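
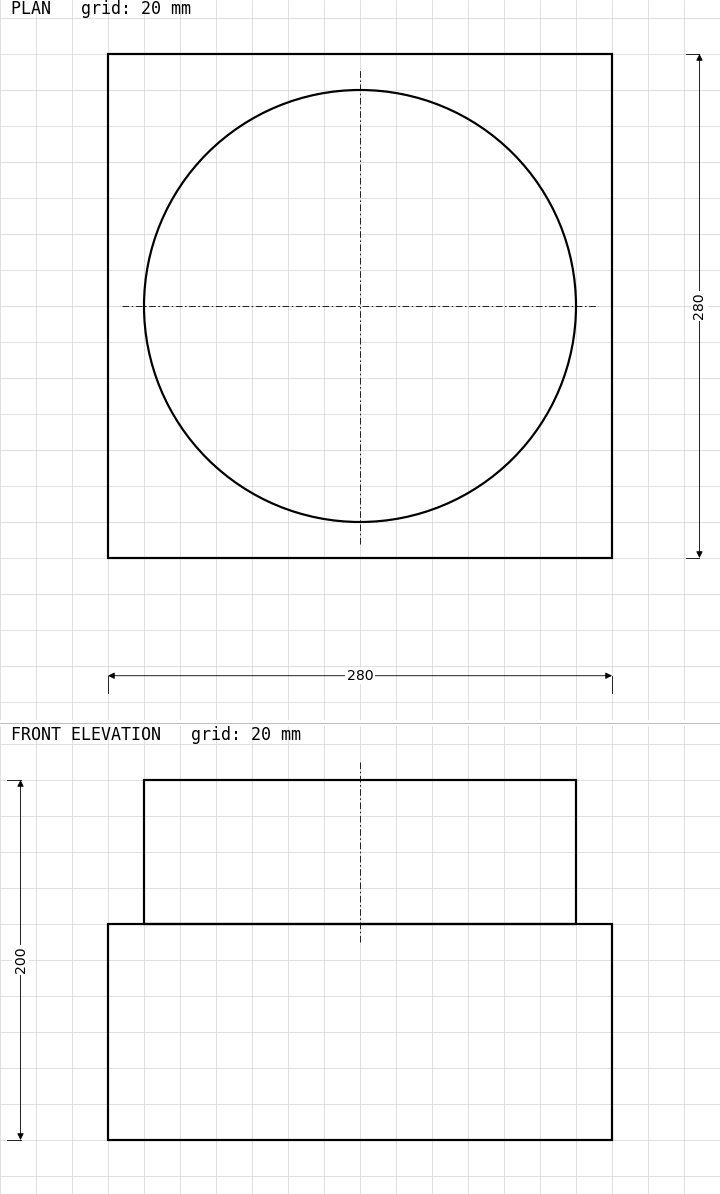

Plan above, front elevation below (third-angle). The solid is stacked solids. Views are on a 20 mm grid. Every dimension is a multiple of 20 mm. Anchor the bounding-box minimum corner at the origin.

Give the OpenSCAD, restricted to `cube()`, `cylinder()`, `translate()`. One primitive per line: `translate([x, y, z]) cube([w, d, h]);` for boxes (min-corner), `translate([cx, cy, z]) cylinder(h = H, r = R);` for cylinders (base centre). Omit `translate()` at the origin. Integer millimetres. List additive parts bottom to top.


cube([280, 280, 120]);
translate([140, 140, 120]) cylinder(h = 80, r = 120);


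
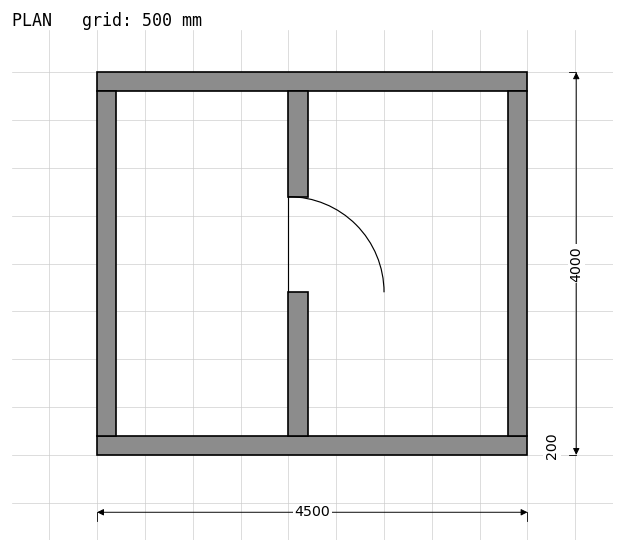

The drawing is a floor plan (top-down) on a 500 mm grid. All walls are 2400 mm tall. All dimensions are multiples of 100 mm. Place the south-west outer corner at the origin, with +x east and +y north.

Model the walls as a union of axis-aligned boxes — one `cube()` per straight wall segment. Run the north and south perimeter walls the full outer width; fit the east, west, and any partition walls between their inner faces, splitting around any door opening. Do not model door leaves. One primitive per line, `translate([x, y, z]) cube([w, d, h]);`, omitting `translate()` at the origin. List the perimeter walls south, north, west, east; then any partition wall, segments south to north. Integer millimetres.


cube([4500, 200, 2400]);
translate([0, 3800, 0]) cube([4500, 200, 2400]);
translate([0, 200, 0]) cube([200, 3600, 2400]);
translate([4300, 200, 0]) cube([200, 3600, 2400]);
translate([2000, 200, 0]) cube([200, 1500, 2400]);
translate([2000, 2700, 0]) cube([200, 1100, 2400]);


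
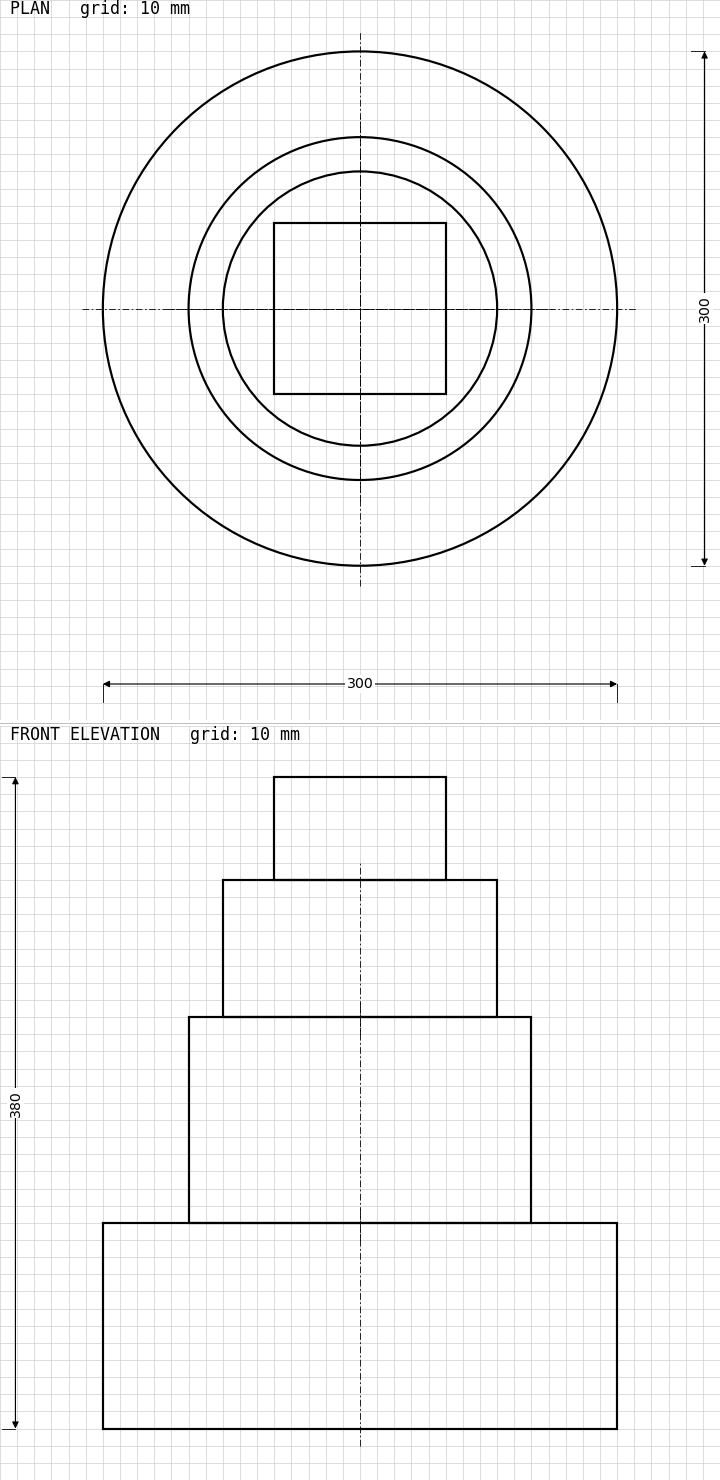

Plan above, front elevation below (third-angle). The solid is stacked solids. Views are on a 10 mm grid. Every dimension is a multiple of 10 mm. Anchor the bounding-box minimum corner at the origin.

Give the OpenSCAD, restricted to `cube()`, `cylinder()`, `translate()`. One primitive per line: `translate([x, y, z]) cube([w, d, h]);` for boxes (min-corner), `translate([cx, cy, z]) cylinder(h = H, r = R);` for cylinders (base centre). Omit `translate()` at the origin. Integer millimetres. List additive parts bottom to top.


translate([150, 150, 0]) cylinder(h = 120, r = 150);
translate([150, 150, 120]) cylinder(h = 120, r = 100);
translate([150, 150, 240]) cylinder(h = 80, r = 80);
translate([100, 100, 320]) cube([100, 100, 60]);


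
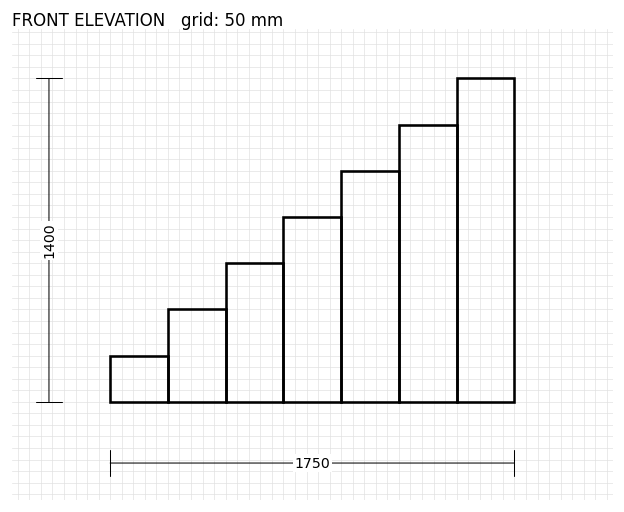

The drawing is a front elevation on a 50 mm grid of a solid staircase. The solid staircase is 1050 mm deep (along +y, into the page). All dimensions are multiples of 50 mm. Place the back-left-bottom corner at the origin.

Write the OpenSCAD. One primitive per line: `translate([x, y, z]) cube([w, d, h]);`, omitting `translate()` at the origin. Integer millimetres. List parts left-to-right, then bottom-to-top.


cube([250, 1050, 200]);
translate([250, 0, 0]) cube([250, 1050, 400]);
translate([500, 0, 0]) cube([250, 1050, 600]);
translate([750, 0, 0]) cube([250, 1050, 800]);
translate([1000, 0, 0]) cube([250, 1050, 1000]);
translate([1250, 0, 0]) cube([250, 1050, 1200]);
translate([1500, 0, 0]) cube([250, 1050, 1400]);


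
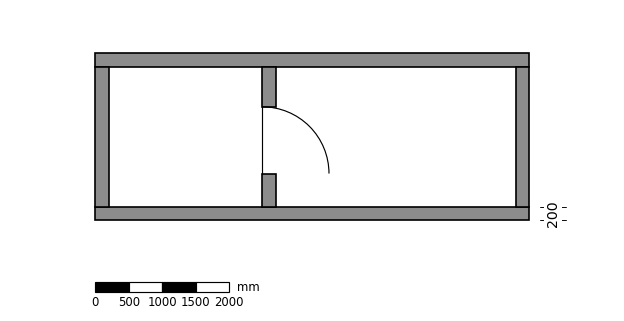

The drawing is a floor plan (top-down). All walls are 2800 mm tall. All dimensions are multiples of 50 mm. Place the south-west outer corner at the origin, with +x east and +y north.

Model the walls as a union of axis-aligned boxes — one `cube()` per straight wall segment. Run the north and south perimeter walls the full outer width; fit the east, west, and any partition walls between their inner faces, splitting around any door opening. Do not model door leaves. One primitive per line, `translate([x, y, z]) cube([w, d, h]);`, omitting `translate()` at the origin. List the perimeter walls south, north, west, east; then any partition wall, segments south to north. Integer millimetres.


cube([6500, 200, 2800]);
translate([0, 2300, 0]) cube([6500, 200, 2800]);
translate([0, 200, 0]) cube([200, 2100, 2800]);
translate([6300, 200, 0]) cube([200, 2100, 2800]);
translate([2500, 200, 0]) cube([200, 500, 2800]);
translate([2500, 1700, 0]) cube([200, 600, 2800]);


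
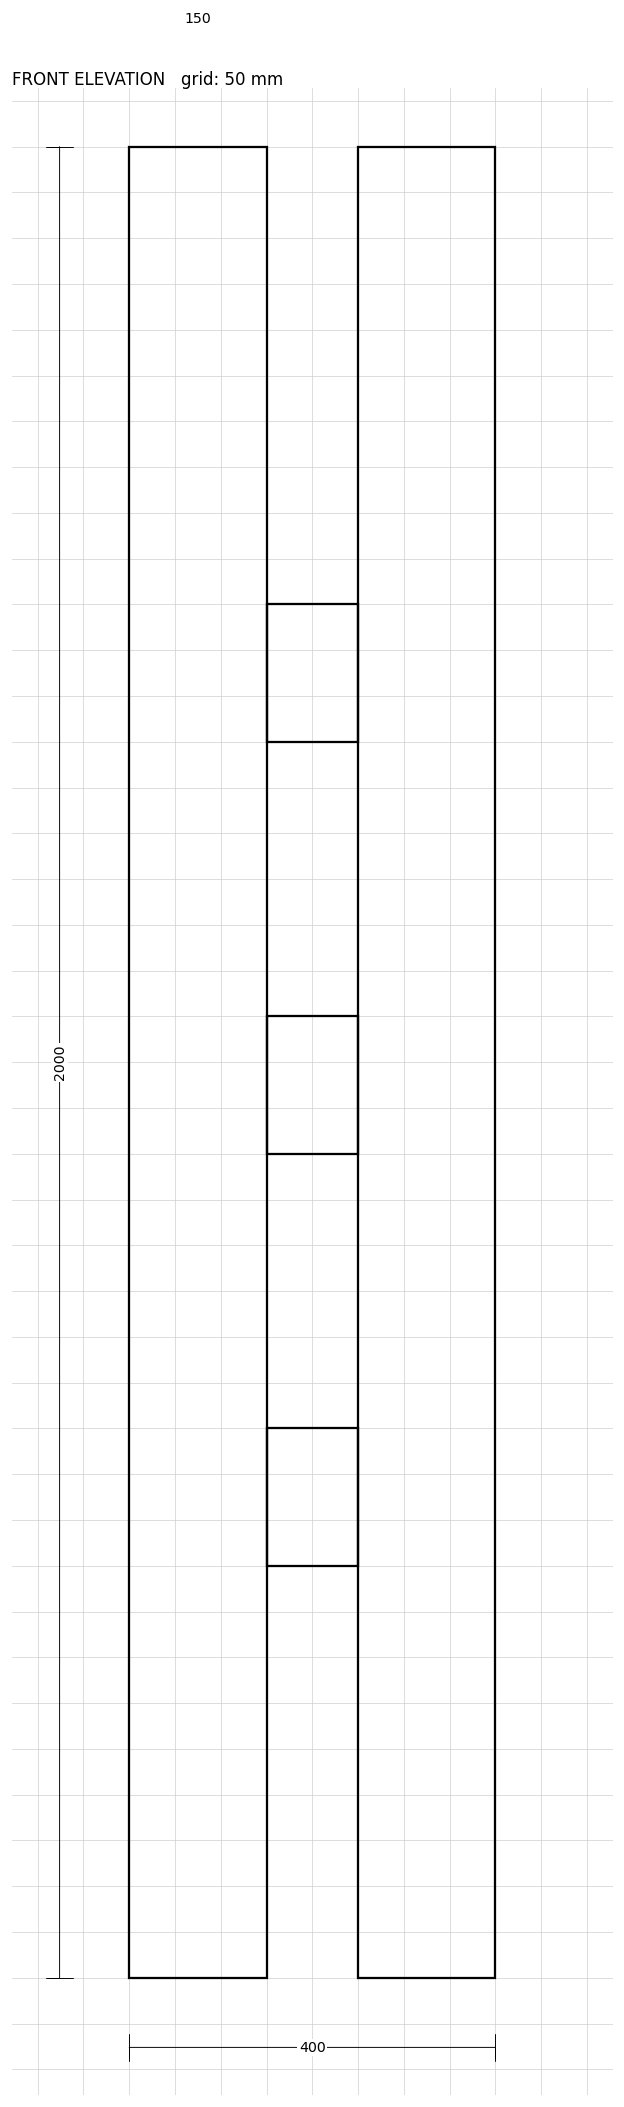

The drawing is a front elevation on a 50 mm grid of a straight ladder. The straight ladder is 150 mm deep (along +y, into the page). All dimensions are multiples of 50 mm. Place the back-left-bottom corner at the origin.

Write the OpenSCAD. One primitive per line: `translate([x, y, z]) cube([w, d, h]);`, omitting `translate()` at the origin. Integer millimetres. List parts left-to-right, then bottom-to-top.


cube([150, 150, 2000]);
translate([150, 0, 450]) cube([100, 150, 150]);
translate([150, 0, 900]) cube([100, 150, 150]);
translate([150, 0, 1350]) cube([100, 150, 150]);
translate([250, 0, 0]) cube([150, 150, 2000]);


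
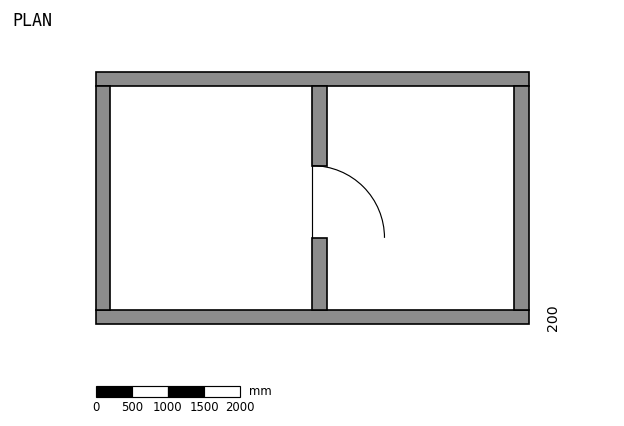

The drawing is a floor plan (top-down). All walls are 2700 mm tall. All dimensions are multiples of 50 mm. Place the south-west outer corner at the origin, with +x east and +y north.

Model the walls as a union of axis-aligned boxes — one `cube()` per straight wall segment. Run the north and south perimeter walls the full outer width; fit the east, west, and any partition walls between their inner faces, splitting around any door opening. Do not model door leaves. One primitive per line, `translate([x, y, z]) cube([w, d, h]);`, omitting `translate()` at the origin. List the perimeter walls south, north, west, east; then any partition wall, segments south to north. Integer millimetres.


cube([6000, 200, 2700]);
translate([0, 3300, 0]) cube([6000, 200, 2700]);
translate([0, 200, 0]) cube([200, 3100, 2700]);
translate([5800, 200, 0]) cube([200, 3100, 2700]);
translate([3000, 200, 0]) cube([200, 1000, 2700]);
translate([3000, 2200, 0]) cube([200, 1100, 2700]);


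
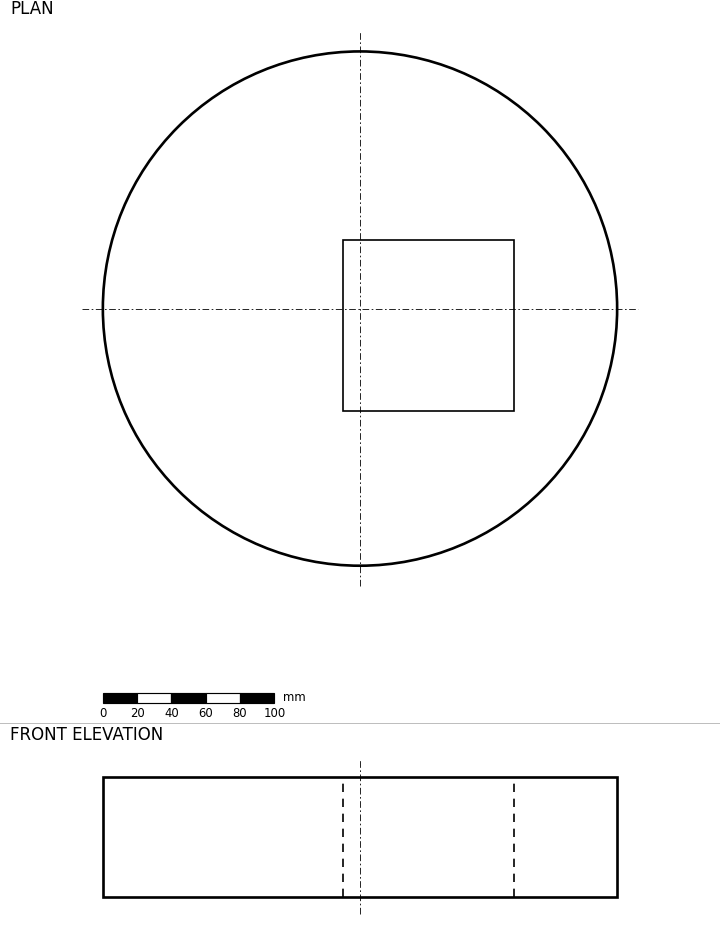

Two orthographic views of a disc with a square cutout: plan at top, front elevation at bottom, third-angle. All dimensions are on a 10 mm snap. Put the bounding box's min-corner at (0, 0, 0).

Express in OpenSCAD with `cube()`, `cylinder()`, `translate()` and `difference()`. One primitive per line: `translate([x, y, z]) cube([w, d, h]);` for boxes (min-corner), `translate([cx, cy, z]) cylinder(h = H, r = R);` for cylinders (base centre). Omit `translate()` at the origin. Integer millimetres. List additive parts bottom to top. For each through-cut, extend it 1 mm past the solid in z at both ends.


difference() {
  translate([150, 150, 0]) cylinder(h = 70, r = 150);
  translate([140, 90, -1]) cube([100, 100, 72]);
}


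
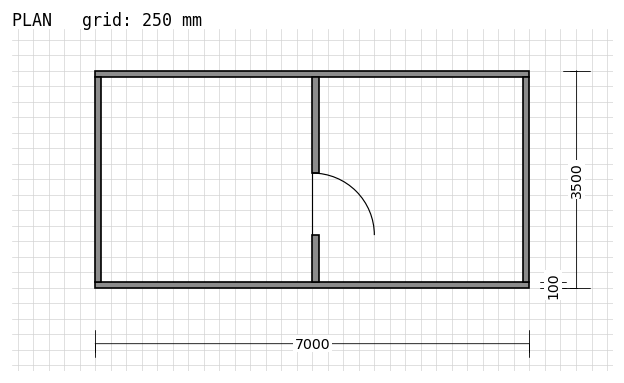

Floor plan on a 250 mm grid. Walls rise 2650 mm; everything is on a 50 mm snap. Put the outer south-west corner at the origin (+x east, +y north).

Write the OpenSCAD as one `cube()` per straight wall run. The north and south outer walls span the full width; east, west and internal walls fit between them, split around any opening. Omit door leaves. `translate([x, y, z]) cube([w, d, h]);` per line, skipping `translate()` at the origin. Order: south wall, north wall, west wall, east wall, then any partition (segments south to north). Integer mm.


cube([7000, 100, 2650]);
translate([0, 3400, 0]) cube([7000, 100, 2650]);
translate([0, 100, 0]) cube([100, 3300, 2650]);
translate([6900, 100, 0]) cube([100, 3300, 2650]);
translate([3500, 100, 0]) cube([100, 750, 2650]);
translate([3500, 1850, 0]) cube([100, 1550, 2650]);


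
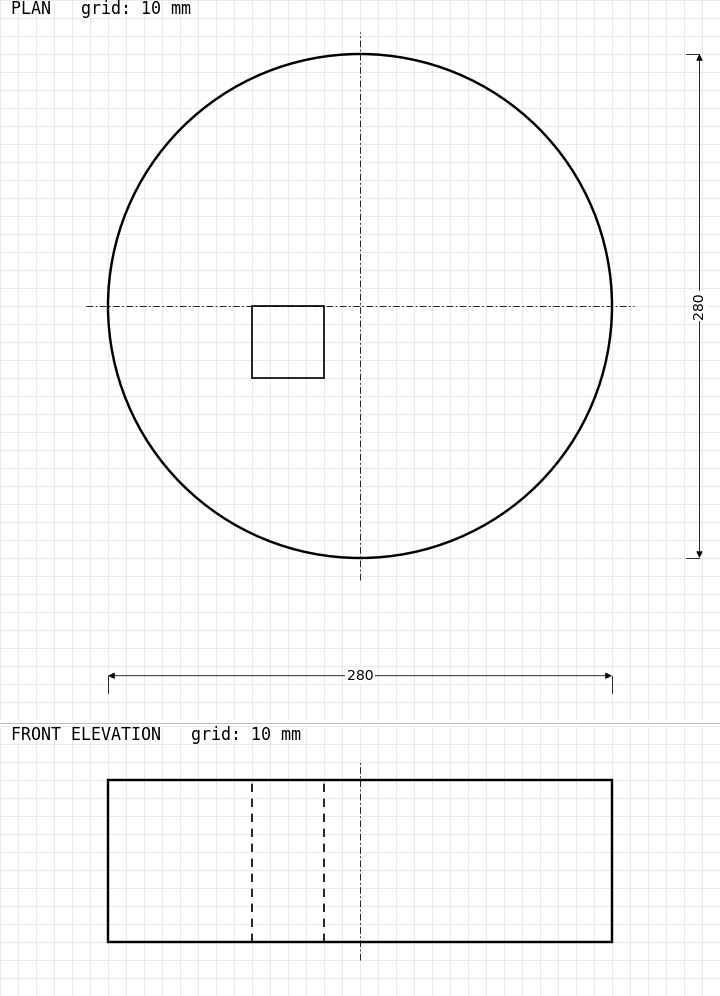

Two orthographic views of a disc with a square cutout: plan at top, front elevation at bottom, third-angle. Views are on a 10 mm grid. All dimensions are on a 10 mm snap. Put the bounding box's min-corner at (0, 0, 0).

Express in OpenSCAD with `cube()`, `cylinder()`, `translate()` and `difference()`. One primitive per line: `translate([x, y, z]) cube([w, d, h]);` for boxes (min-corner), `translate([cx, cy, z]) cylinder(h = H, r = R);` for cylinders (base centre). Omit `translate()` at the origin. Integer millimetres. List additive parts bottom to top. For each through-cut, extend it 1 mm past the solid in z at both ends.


difference() {
  translate([140, 140, 0]) cylinder(h = 90, r = 140);
  translate([80, 100, -1]) cube([40, 40, 92]);
}


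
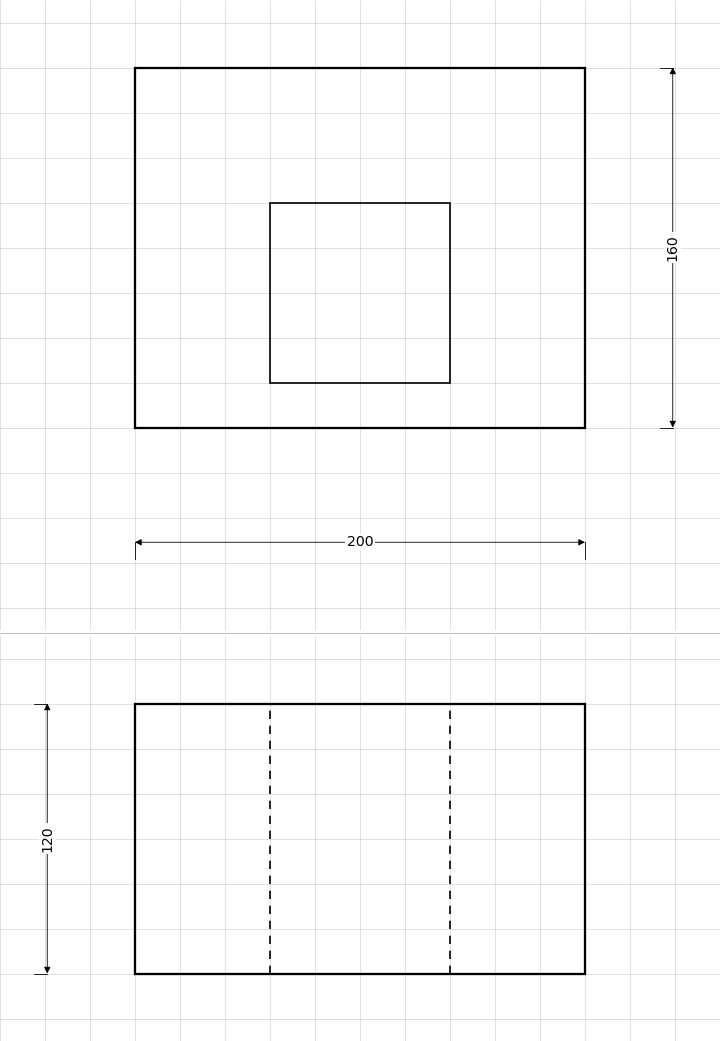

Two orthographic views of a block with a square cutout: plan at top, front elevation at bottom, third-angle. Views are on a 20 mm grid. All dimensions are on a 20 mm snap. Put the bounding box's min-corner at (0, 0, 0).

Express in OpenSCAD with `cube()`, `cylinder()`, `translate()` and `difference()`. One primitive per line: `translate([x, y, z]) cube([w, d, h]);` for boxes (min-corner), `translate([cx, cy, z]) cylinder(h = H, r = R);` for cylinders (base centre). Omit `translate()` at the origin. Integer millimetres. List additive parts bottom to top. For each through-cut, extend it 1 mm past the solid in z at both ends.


difference() {
  cube([200, 160, 120]);
  translate([60, 20, -1]) cube([80, 80, 122]);
}


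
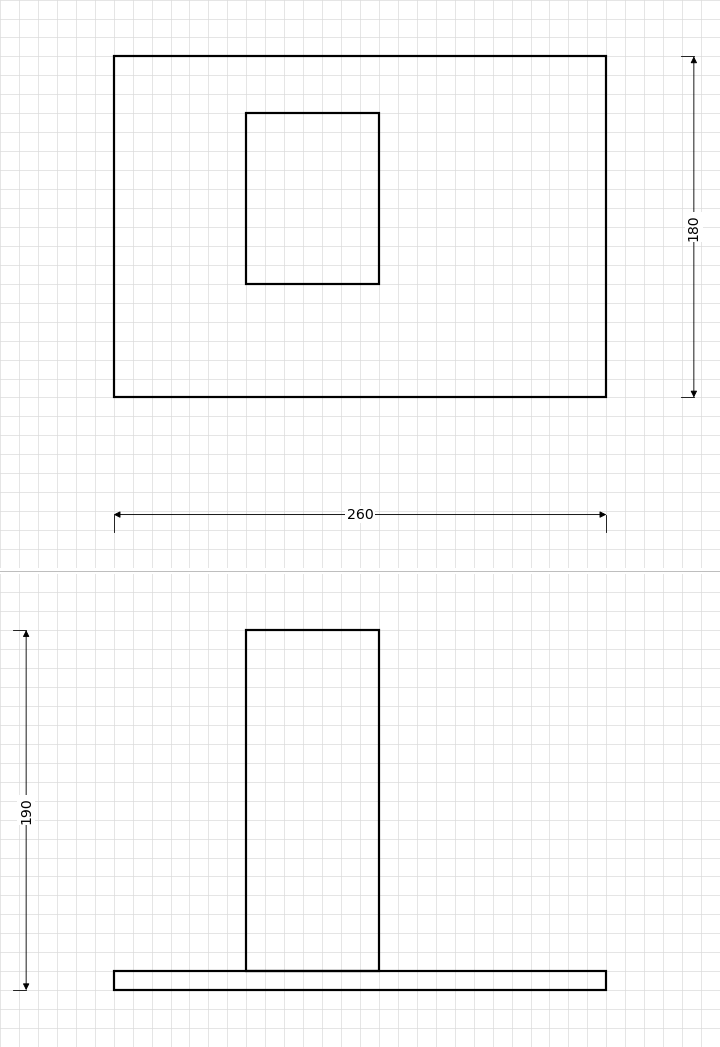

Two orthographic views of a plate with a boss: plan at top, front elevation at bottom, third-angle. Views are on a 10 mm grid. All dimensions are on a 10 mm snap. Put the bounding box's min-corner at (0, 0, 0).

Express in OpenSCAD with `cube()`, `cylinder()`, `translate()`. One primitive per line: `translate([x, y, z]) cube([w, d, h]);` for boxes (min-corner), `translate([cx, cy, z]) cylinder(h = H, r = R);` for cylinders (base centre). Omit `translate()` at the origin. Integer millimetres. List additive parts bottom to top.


cube([260, 180, 10]);
translate([70, 60, 10]) cube([70, 90, 180]);


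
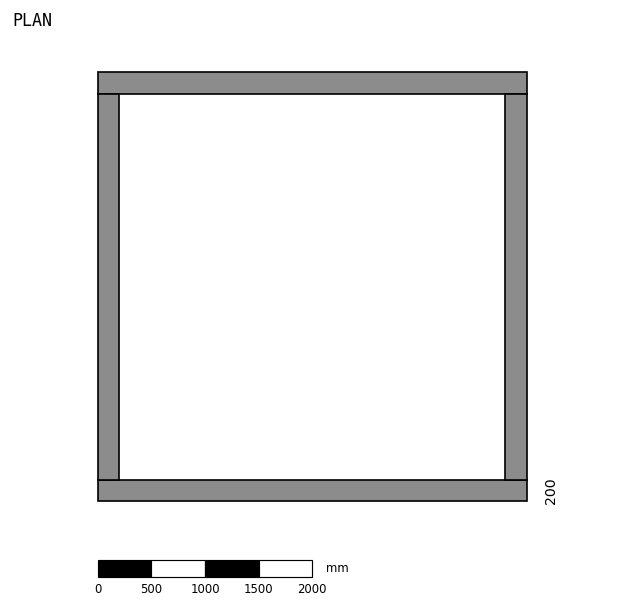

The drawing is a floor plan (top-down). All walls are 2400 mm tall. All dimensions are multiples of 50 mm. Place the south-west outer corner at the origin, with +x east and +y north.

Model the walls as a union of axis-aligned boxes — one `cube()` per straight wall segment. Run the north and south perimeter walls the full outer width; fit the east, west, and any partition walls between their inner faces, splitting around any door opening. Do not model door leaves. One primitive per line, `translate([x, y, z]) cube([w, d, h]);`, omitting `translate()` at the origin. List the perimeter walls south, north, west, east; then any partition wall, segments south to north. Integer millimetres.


cube([4000, 200, 2400]);
translate([0, 3800, 0]) cube([4000, 200, 2400]);
translate([0, 200, 0]) cube([200, 3600, 2400]);
translate([3800, 200, 0]) cube([200, 3600, 2400]);


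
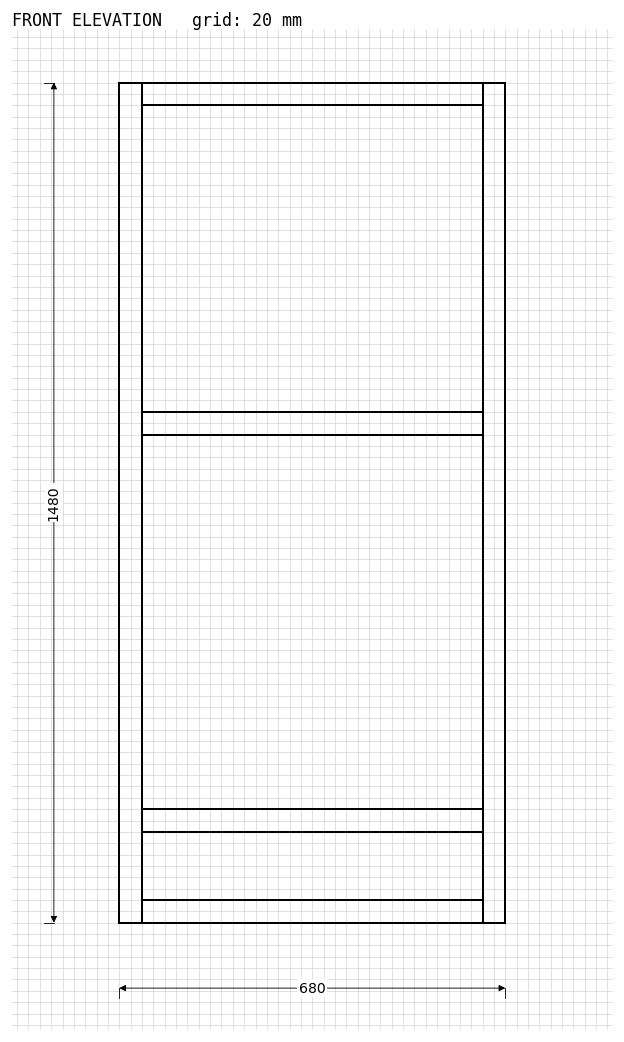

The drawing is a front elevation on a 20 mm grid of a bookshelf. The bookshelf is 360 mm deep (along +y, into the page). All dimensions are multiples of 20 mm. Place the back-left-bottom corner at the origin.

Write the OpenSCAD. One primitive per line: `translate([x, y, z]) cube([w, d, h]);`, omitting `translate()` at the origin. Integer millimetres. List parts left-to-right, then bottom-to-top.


cube([40, 360, 1480]);
translate([40, 0, 0]) cube([600, 360, 40]);
translate([40, 0, 160]) cube([600, 360, 40]);
translate([40, 0, 860]) cube([600, 360, 40]);
translate([40, 0, 1440]) cube([600, 360, 40]);
translate([640, 0, 0]) cube([40, 360, 1480]);


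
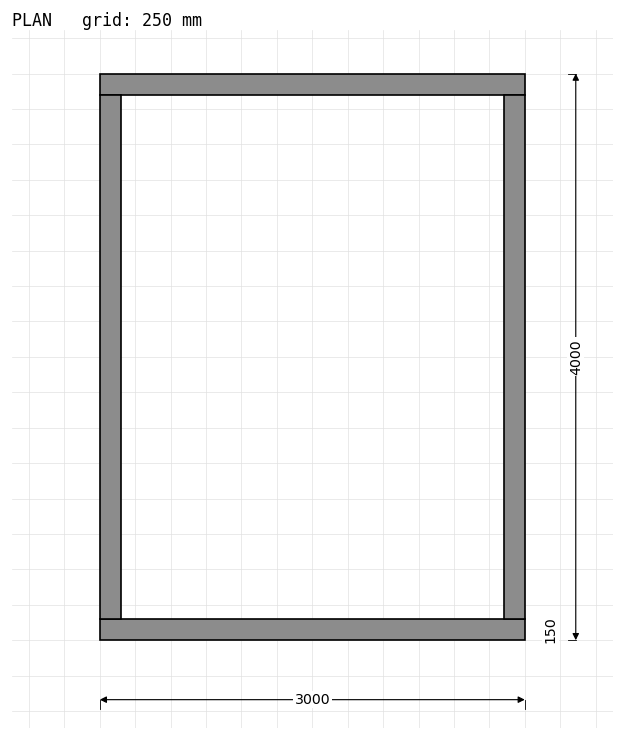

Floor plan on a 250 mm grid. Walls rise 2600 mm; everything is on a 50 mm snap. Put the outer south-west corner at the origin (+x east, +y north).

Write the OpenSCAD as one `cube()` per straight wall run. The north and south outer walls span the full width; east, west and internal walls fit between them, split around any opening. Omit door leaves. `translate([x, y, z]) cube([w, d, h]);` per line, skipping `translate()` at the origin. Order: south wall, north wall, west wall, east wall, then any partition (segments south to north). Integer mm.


cube([3000, 150, 2600]);
translate([0, 3850, 0]) cube([3000, 150, 2600]);
translate([0, 150, 0]) cube([150, 3700, 2600]);
translate([2850, 150, 0]) cube([150, 3700, 2600]);


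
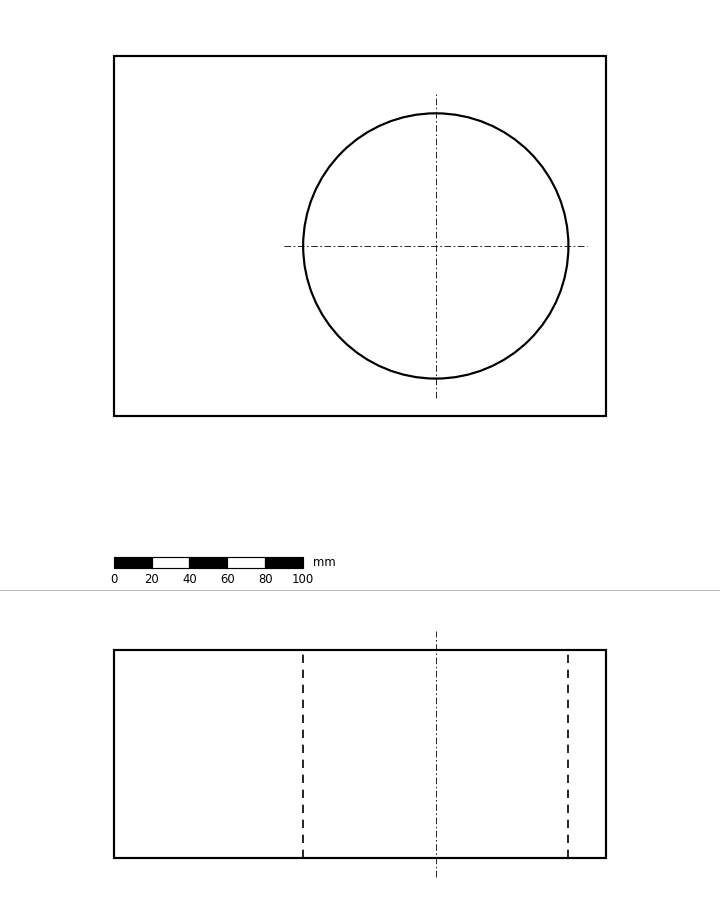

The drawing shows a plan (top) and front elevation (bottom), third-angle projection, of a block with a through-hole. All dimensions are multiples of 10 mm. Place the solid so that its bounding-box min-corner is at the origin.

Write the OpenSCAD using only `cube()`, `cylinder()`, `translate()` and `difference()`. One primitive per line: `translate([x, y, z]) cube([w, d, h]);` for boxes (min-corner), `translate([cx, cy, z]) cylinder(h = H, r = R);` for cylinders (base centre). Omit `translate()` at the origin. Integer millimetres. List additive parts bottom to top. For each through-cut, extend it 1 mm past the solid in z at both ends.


difference() {
  cube([260, 190, 110]);
  translate([170, 90, -1]) cylinder(h = 112, r = 70);
}


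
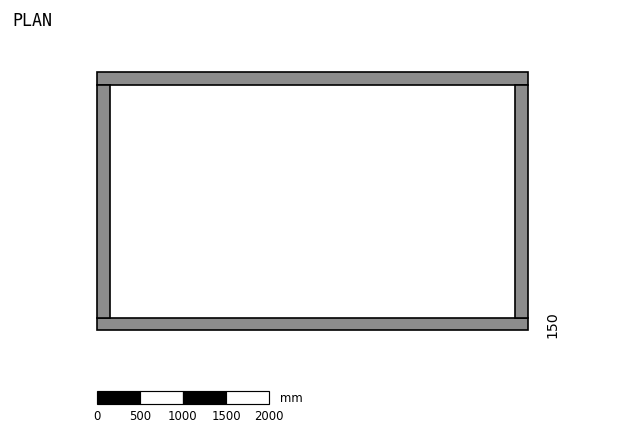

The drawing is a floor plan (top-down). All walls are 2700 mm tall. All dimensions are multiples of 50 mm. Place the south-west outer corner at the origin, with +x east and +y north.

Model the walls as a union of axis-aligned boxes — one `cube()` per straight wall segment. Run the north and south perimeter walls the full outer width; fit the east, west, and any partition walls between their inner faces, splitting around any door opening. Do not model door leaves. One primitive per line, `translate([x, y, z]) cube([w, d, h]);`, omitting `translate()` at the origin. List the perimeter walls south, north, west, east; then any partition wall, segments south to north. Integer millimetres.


cube([5000, 150, 2700]);
translate([0, 2850, 0]) cube([5000, 150, 2700]);
translate([0, 150, 0]) cube([150, 2700, 2700]);
translate([4850, 150, 0]) cube([150, 2700, 2700]);


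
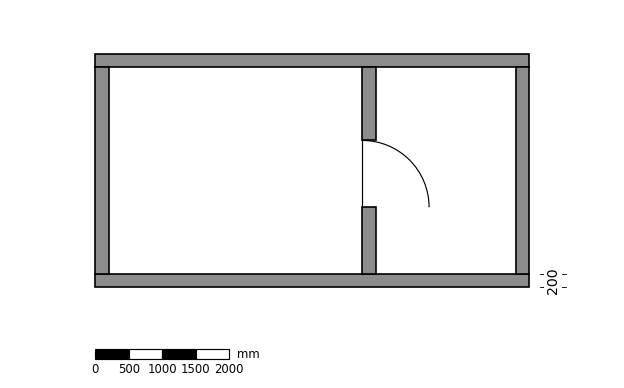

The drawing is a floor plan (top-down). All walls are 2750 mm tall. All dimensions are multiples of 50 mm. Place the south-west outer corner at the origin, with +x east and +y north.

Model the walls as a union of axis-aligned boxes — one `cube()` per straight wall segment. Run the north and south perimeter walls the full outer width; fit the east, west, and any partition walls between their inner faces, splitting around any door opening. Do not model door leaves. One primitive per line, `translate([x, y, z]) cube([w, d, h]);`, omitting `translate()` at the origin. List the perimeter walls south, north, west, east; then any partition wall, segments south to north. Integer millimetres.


cube([6500, 200, 2750]);
translate([0, 3300, 0]) cube([6500, 200, 2750]);
translate([0, 200, 0]) cube([200, 3100, 2750]);
translate([6300, 200, 0]) cube([200, 3100, 2750]);
translate([4000, 200, 0]) cube([200, 1000, 2750]);
translate([4000, 2200, 0]) cube([200, 1100, 2750]);


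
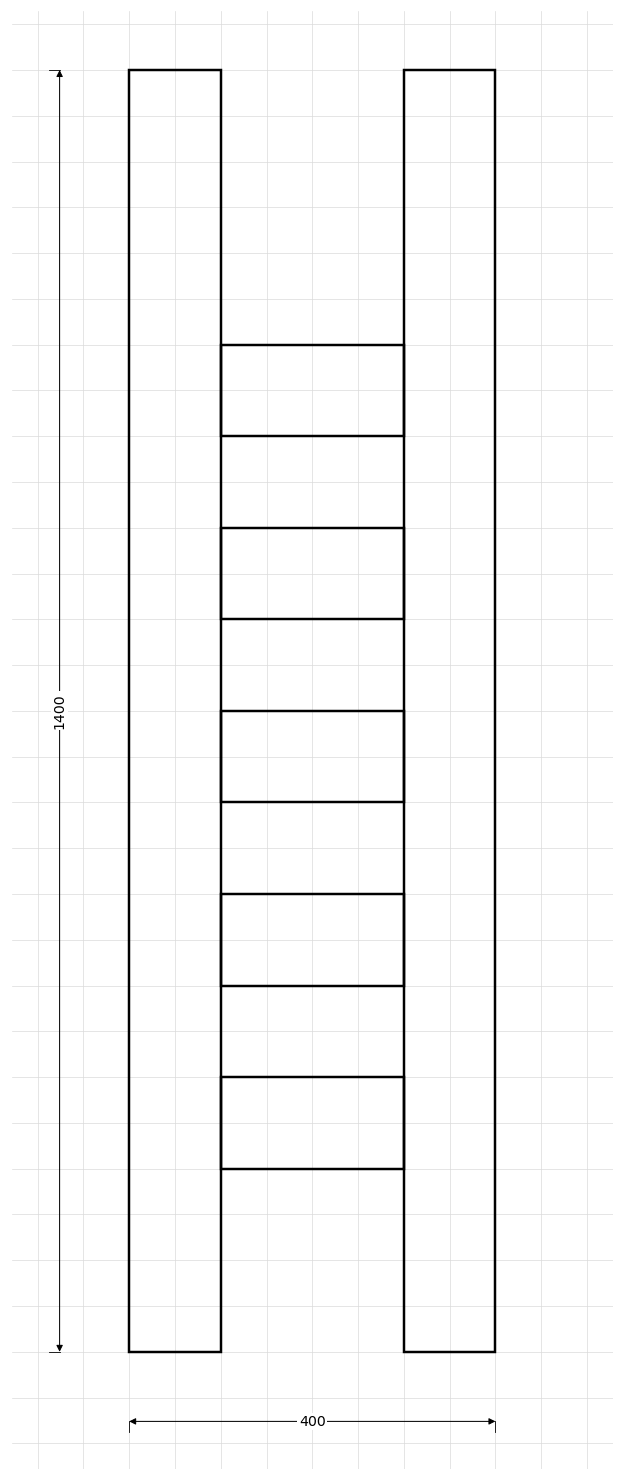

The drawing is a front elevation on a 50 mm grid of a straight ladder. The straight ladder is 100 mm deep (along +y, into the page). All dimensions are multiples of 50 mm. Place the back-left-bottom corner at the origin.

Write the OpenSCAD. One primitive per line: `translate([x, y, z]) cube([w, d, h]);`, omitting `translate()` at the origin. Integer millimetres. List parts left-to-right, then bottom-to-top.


cube([100, 100, 1400]);
translate([100, 0, 200]) cube([200, 100, 100]);
translate([100, 0, 400]) cube([200, 100, 100]);
translate([100, 0, 600]) cube([200, 100, 100]);
translate([100, 0, 800]) cube([200, 100, 100]);
translate([100, 0, 1000]) cube([200, 100, 100]);
translate([300, 0, 0]) cube([100, 100, 1400]);


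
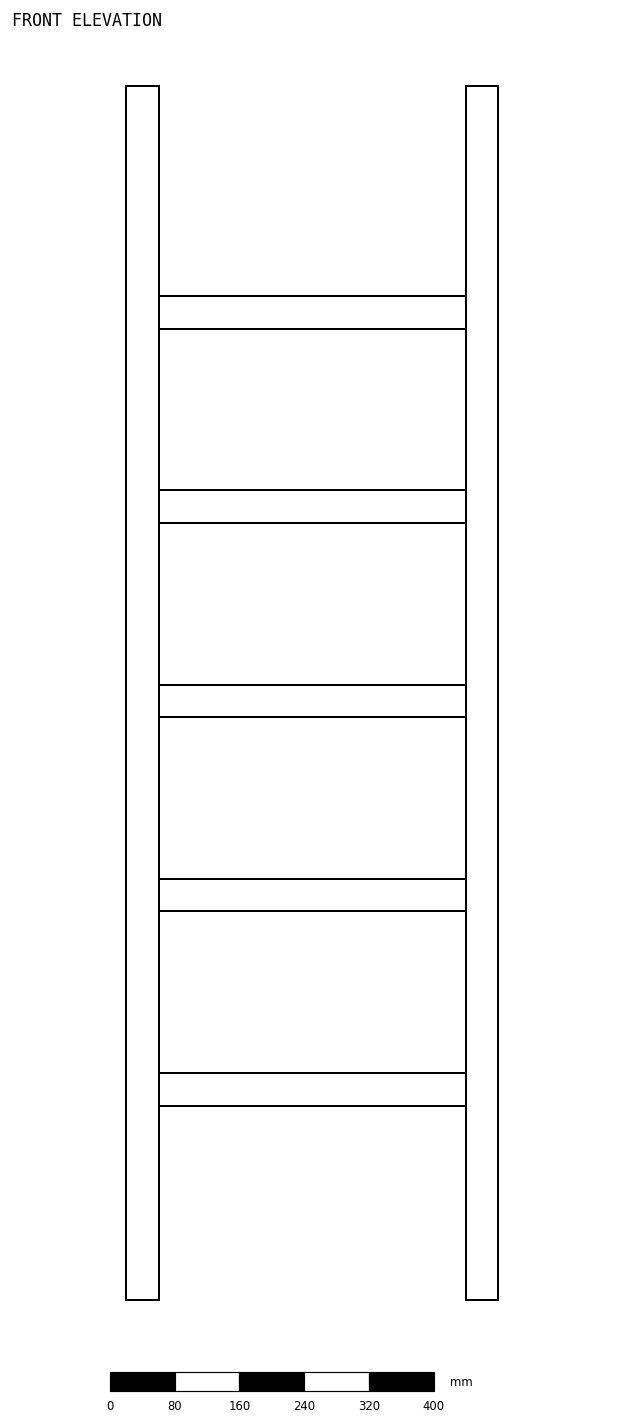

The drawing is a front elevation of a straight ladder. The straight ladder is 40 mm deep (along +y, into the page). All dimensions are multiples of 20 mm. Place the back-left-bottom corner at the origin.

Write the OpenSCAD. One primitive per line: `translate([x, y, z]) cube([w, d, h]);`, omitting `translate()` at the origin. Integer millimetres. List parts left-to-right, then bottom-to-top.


cube([40, 40, 1500]);
translate([40, 0, 240]) cube([380, 40, 40]);
translate([40, 0, 480]) cube([380, 40, 40]);
translate([40, 0, 720]) cube([380, 40, 40]);
translate([40, 0, 960]) cube([380, 40, 40]);
translate([40, 0, 1200]) cube([380, 40, 40]);
translate([420, 0, 0]) cube([40, 40, 1500]);


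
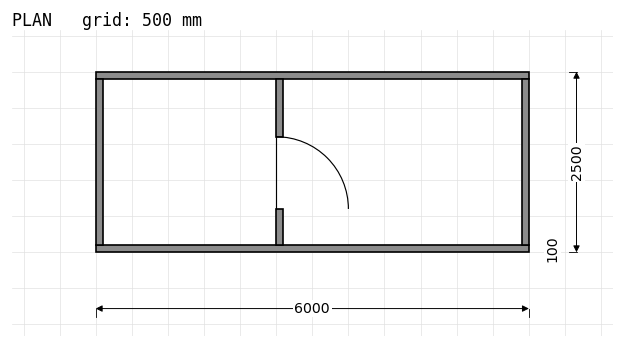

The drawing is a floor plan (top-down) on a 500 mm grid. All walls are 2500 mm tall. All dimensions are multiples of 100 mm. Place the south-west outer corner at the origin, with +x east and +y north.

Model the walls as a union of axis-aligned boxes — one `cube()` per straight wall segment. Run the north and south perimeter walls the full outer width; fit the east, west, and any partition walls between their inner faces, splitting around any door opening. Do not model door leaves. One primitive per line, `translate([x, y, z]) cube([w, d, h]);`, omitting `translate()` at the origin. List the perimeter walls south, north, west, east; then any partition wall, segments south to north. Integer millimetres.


cube([6000, 100, 2500]);
translate([0, 2400, 0]) cube([6000, 100, 2500]);
translate([0, 100, 0]) cube([100, 2300, 2500]);
translate([5900, 100, 0]) cube([100, 2300, 2500]);
translate([2500, 100, 0]) cube([100, 500, 2500]);
translate([2500, 1600, 0]) cube([100, 800, 2500]);


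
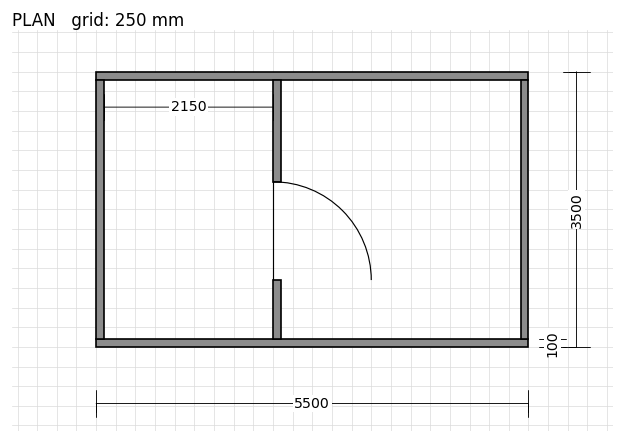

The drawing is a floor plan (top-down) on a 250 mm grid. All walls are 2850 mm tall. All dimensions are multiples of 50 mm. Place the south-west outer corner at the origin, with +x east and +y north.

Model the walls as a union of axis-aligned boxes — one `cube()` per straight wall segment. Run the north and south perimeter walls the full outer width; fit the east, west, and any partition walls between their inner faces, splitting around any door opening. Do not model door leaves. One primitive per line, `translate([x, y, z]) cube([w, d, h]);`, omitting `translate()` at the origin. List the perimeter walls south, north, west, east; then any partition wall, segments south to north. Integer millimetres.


cube([5500, 100, 2850]);
translate([0, 3400, 0]) cube([5500, 100, 2850]);
translate([0, 100, 0]) cube([100, 3300, 2850]);
translate([5400, 100, 0]) cube([100, 3300, 2850]);
translate([2250, 100, 0]) cube([100, 750, 2850]);
translate([2250, 2100, 0]) cube([100, 1300, 2850]);


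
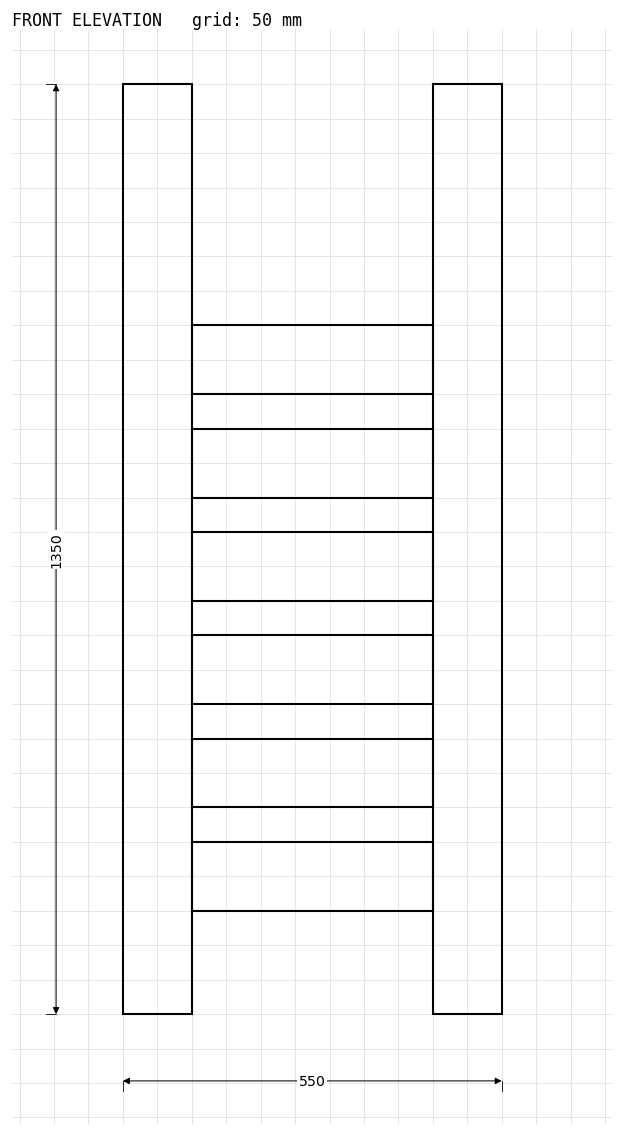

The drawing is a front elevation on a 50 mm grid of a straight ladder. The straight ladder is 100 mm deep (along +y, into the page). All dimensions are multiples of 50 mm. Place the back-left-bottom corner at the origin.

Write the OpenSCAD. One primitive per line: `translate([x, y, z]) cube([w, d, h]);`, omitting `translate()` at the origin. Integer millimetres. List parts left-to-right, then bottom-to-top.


cube([100, 100, 1350]);
translate([100, 0, 150]) cube([350, 100, 100]);
translate([100, 0, 300]) cube([350, 100, 100]);
translate([100, 0, 450]) cube([350, 100, 100]);
translate([100, 0, 600]) cube([350, 100, 100]);
translate([100, 0, 750]) cube([350, 100, 100]);
translate([100, 0, 900]) cube([350, 100, 100]);
translate([450, 0, 0]) cube([100, 100, 1350]);


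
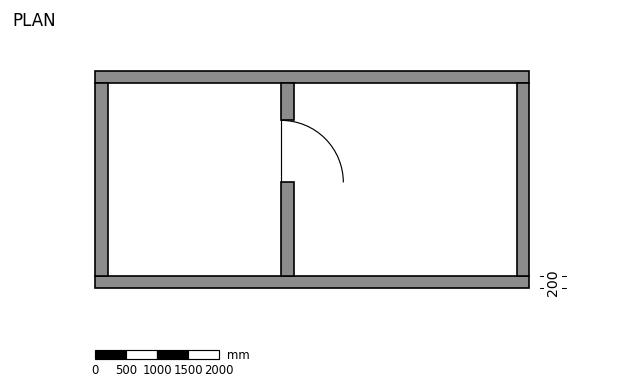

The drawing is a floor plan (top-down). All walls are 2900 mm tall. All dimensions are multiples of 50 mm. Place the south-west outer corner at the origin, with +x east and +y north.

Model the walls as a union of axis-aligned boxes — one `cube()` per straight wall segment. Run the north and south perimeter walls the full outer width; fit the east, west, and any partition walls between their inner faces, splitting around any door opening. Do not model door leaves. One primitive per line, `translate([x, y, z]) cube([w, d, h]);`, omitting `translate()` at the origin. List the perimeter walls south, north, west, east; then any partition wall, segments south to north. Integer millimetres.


cube([7000, 200, 2900]);
translate([0, 3300, 0]) cube([7000, 200, 2900]);
translate([0, 200, 0]) cube([200, 3100, 2900]);
translate([6800, 200, 0]) cube([200, 3100, 2900]);
translate([3000, 200, 0]) cube([200, 1500, 2900]);
translate([3000, 2700, 0]) cube([200, 600, 2900]);


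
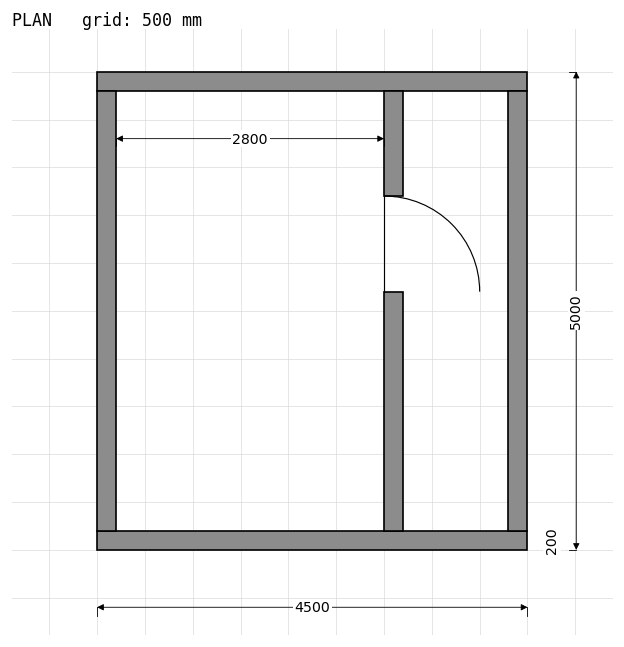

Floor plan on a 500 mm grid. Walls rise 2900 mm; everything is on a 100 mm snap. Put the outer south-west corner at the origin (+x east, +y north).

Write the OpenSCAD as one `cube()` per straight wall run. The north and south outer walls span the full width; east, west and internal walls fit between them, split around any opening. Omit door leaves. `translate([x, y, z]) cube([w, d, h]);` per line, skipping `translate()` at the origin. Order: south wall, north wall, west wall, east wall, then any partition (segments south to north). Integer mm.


cube([4500, 200, 2900]);
translate([0, 4800, 0]) cube([4500, 200, 2900]);
translate([0, 200, 0]) cube([200, 4600, 2900]);
translate([4300, 200, 0]) cube([200, 4600, 2900]);
translate([3000, 200, 0]) cube([200, 2500, 2900]);
translate([3000, 3700, 0]) cube([200, 1100, 2900]);


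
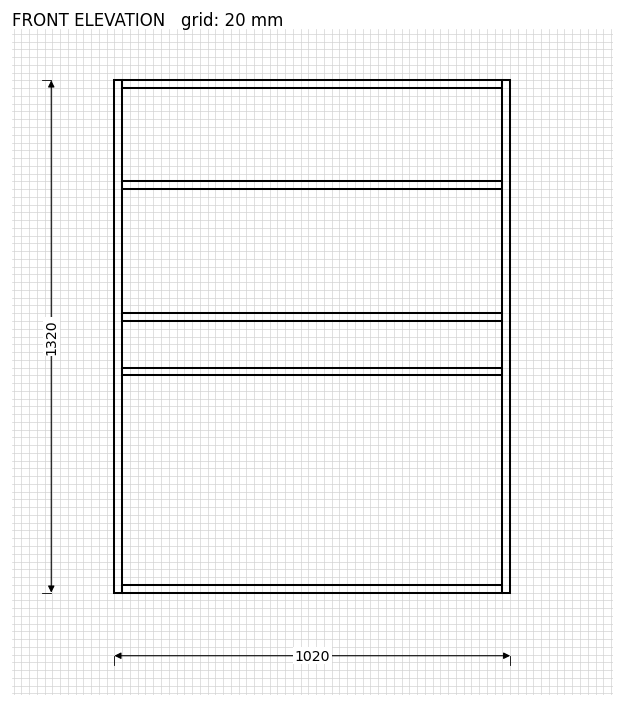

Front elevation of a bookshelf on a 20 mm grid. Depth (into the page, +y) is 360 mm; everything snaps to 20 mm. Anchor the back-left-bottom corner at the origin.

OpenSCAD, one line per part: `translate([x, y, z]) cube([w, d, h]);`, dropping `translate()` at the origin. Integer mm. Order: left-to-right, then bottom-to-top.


cube([20, 360, 1320]);
translate([20, 0, 0]) cube([980, 360, 20]);
translate([20, 0, 560]) cube([980, 360, 20]);
translate([20, 0, 700]) cube([980, 360, 20]);
translate([20, 0, 1040]) cube([980, 360, 20]);
translate([20, 0, 1300]) cube([980, 360, 20]);
translate([1000, 0, 0]) cube([20, 360, 1320]);


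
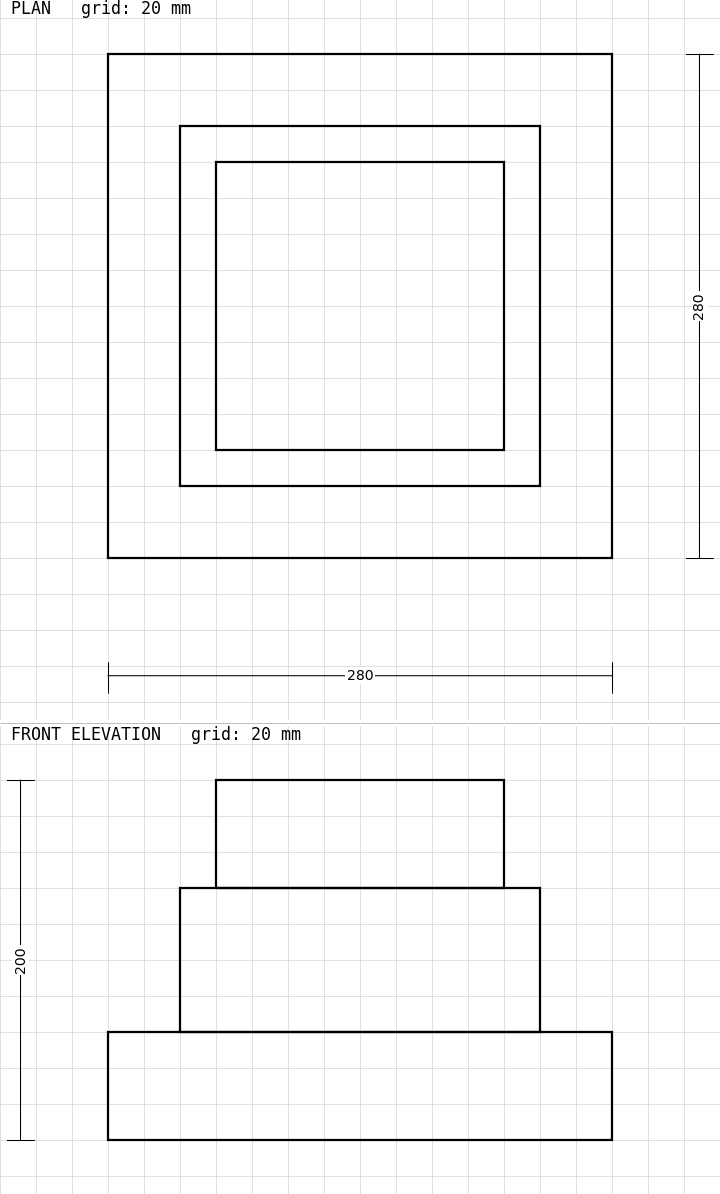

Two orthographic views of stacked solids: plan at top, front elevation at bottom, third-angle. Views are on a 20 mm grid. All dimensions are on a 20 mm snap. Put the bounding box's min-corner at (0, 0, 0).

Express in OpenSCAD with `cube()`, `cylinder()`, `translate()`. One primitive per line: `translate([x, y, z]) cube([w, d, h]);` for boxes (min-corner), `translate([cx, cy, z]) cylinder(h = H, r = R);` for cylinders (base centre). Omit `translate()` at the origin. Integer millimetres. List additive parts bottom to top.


cube([280, 280, 60]);
translate([40, 40, 60]) cube([200, 200, 80]);
translate([60, 60, 140]) cube([160, 160, 60]);


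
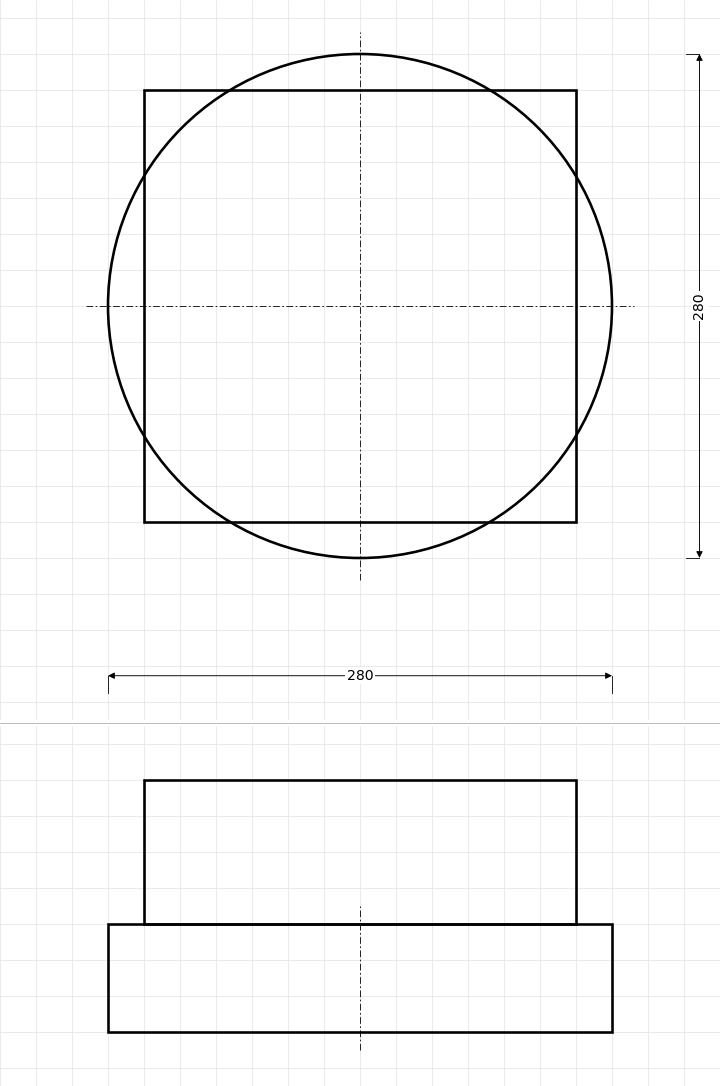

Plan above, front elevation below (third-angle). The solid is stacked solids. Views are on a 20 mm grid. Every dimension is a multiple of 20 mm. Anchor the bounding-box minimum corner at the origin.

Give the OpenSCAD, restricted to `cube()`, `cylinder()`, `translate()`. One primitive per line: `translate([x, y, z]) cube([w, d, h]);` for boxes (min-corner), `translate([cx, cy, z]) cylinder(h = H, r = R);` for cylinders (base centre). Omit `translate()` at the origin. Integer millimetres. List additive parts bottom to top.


translate([140, 140, 0]) cylinder(h = 60, r = 140);
translate([20, 20, 60]) cube([240, 240, 80]);


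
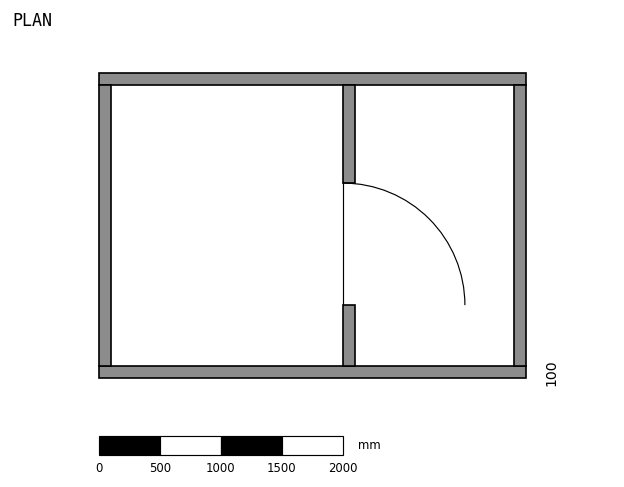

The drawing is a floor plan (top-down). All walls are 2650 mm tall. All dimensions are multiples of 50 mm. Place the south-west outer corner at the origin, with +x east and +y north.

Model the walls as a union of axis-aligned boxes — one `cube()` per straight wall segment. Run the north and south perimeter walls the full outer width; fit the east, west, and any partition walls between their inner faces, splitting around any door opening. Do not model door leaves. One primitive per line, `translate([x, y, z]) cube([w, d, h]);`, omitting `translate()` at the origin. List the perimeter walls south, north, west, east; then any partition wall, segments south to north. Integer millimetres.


cube([3500, 100, 2650]);
translate([0, 2400, 0]) cube([3500, 100, 2650]);
translate([0, 100, 0]) cube([100, 2300, 2650]);
translate([3400, 100, 0]) cube([100, 2300, 2650]);
translate([2000, 100, 0]) cube([100, 500, 2650]);
translate([2000, 1600, 0]) cube([100, 800, 2650]);


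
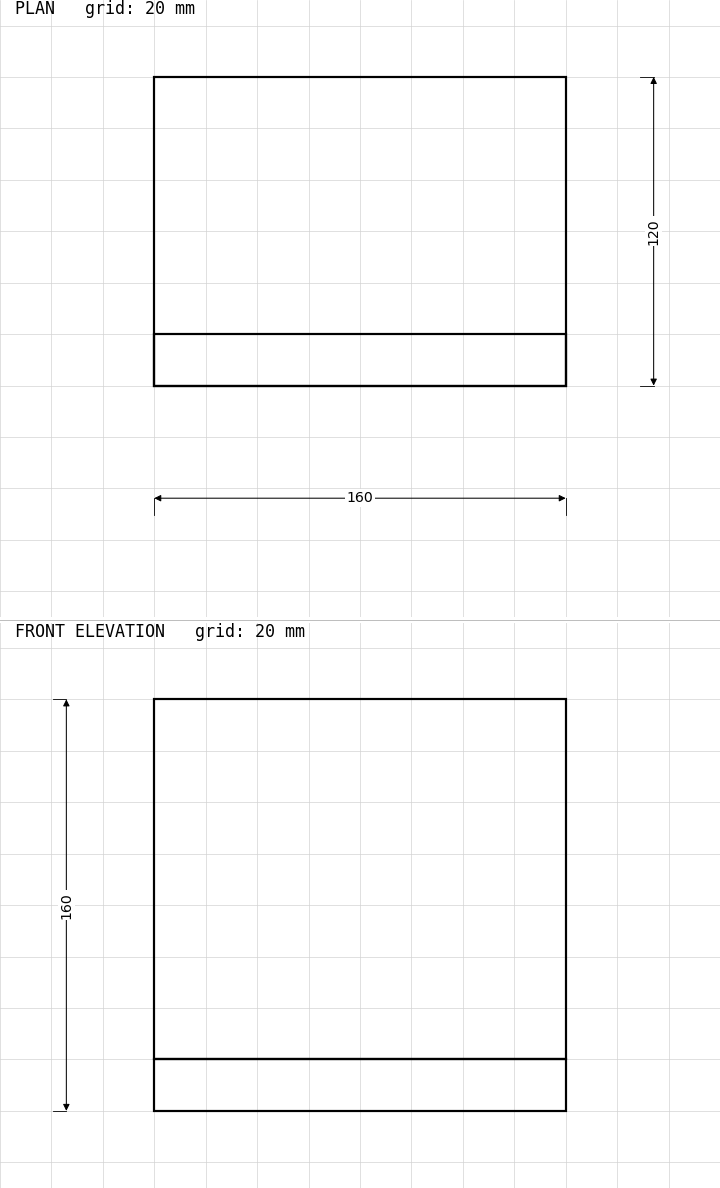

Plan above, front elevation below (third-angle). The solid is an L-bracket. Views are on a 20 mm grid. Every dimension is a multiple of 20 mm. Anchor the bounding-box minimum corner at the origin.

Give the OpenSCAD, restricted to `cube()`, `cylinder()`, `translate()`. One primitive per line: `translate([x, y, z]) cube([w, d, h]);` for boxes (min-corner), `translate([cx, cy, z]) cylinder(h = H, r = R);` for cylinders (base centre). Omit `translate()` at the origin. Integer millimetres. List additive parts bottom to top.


cube([160, 120, 20]);
translate([0, 0, 20]) cube([160, 20, 140]);


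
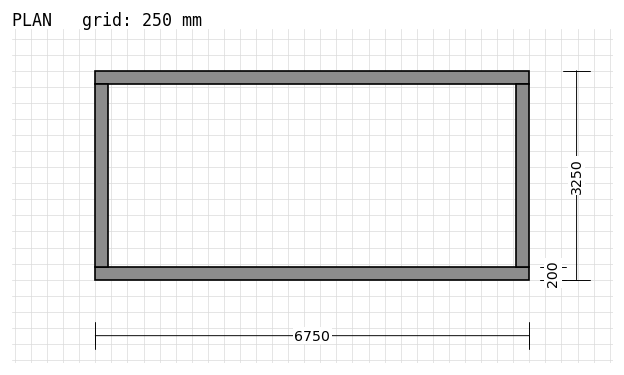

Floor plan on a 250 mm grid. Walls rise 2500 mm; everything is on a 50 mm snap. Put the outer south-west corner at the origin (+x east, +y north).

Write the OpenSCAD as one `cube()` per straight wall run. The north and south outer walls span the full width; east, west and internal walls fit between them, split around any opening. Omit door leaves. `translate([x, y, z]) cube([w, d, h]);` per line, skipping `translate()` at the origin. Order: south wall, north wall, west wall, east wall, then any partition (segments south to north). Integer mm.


cube([6750, 200, 2500]);
translate([0, 3050, 0]) cube([6750, 200, 2500]);
translate([0, 200, 0]) cube([200, 2850, 2500]);
translate([6550, 200, 0]) cube([200, 2850, 2500]);


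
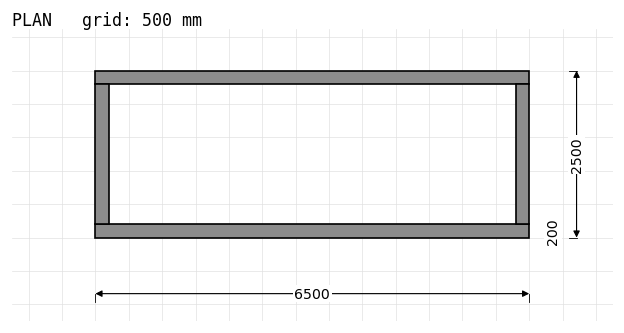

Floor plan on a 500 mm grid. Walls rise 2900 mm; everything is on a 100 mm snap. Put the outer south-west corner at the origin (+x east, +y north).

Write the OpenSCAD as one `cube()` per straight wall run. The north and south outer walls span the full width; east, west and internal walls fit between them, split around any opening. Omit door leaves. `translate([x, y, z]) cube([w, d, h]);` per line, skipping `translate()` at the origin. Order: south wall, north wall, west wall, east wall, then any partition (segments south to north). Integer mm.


cube([6500, 200, 2900]);
translate([0, 2300, 0]) cube([6500, 200, 2900]);
translate([0, 200, 0]) cube([200, 2100, 2900]);
translate([6300, 200, 0]) cube([200, 2100, 2900]);


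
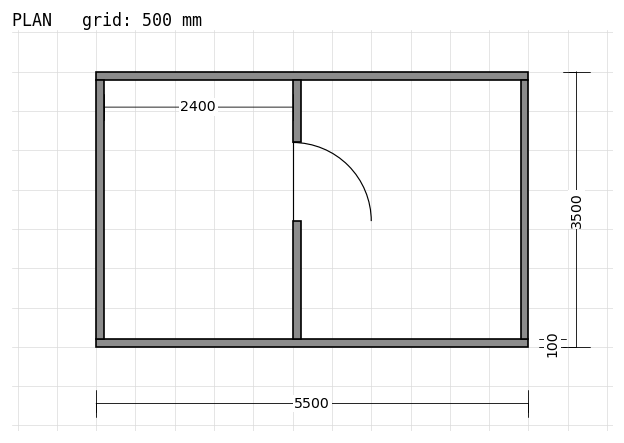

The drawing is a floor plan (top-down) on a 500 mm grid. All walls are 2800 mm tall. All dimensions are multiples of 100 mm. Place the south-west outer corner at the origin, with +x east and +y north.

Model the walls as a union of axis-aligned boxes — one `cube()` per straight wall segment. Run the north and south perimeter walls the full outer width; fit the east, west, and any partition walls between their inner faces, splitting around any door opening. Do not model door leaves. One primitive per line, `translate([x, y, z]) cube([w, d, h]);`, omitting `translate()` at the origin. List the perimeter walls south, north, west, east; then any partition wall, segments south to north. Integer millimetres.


cube([5500, 100, 2800]);
translate([0, 3400, 0]) cube([5500, 100, 2800]);
translate([0, 100, 0]) cube([100, 3300, 2800]);
translate([5400, 100, 0]) cube([100, 3300, 2800]);
translate([2500, 100, 0]) cube([100, 1500, 2800]);
translate([2500, 2600, 0]) cube([100, 800, 2800]);


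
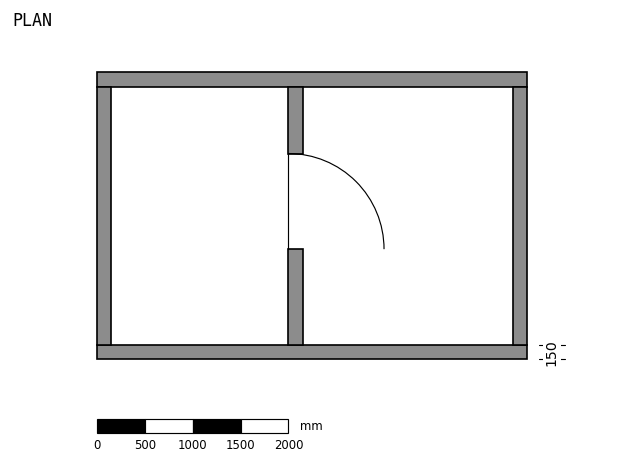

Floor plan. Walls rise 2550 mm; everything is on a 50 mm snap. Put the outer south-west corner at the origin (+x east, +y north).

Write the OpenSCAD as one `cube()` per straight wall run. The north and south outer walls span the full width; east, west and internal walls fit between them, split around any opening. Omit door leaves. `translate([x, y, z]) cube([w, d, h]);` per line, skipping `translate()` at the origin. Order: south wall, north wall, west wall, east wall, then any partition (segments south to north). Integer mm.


cube([4500, 150, 2550]);
translate([0, 2850, 0]) cube([4500, 150, 2550]);
translate([0, 150, 0]) cube([150, 2700, 2550]);
translate([4350, 150, 0]) cube([150, 2700, 2550]);
translate([2000, 150, 0]) cube([150, 1000, 2550]);
translate([2000, 2150, 0]) cube([150, 700, 2550]);


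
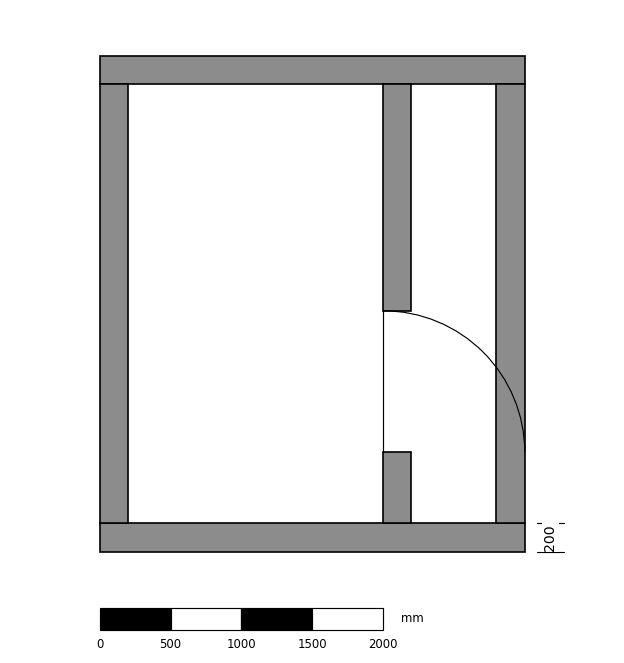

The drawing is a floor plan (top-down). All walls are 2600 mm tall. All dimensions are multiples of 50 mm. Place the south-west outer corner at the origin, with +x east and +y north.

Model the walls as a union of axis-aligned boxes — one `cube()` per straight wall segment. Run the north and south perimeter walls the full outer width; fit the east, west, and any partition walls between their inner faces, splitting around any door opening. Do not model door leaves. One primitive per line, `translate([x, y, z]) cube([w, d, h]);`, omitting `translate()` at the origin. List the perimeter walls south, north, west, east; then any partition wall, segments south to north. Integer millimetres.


cube([3000, 200, 2600]);
translate([0, 3300, 0]) cube([3000, 200, 2600]);
translate([0, 200, 0]) cube([200, 3100, 2600]);
translate([2800, 200, 0]) cube([200, 3100, 2600]);
translate([2000, 200, 0]) cube([200, 500, 2600]);
translate([2000, 1700, 0]) cube([200, 1600, 2600]);


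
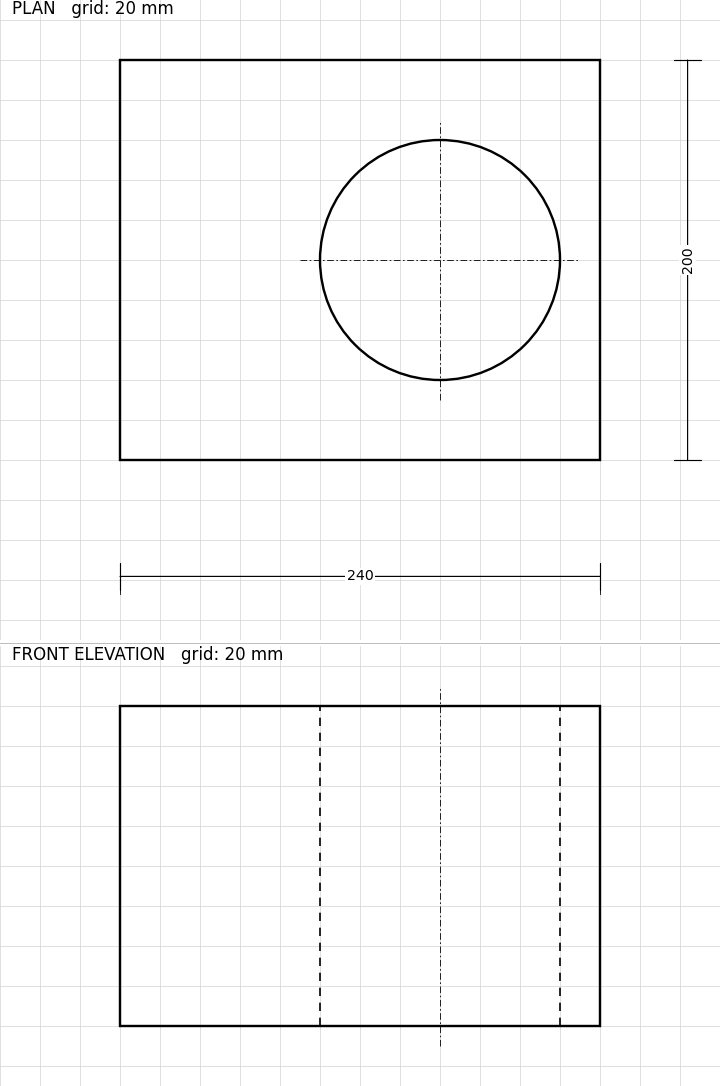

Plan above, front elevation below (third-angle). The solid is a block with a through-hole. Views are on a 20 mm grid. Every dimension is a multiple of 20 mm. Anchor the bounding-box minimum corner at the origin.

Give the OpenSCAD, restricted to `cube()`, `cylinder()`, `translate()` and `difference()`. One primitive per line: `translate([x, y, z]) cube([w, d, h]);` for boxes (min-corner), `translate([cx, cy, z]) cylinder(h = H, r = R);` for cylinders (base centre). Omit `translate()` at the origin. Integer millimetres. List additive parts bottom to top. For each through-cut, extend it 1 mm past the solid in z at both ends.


difference() {
  cube([240, 200, 160]);
  translate([160, 100, -1]) cylinder(h = 162, r = 60);
}


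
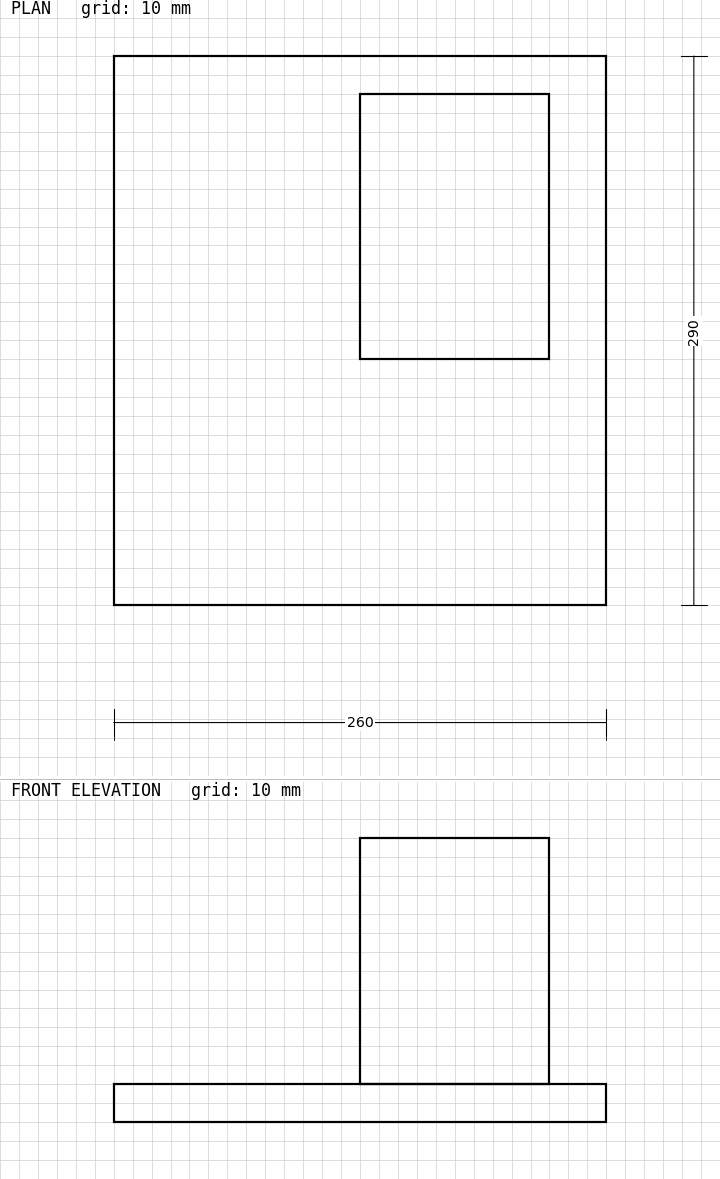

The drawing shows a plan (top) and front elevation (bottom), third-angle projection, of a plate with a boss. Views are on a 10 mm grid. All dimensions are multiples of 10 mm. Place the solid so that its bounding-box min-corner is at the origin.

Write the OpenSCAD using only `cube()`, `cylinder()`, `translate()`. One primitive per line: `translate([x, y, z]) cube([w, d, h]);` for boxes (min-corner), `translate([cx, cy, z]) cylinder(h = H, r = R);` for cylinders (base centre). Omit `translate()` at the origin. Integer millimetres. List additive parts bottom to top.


cube([260, 290, 20]);
translate([130, 130, 20]) cube([100, 140, 130]);


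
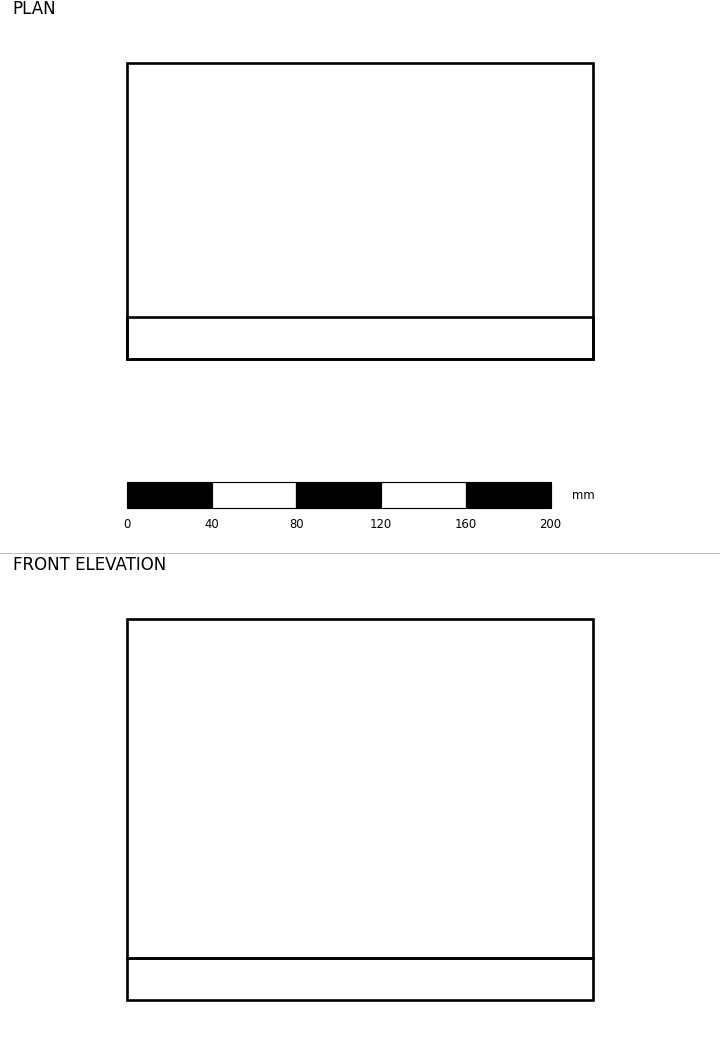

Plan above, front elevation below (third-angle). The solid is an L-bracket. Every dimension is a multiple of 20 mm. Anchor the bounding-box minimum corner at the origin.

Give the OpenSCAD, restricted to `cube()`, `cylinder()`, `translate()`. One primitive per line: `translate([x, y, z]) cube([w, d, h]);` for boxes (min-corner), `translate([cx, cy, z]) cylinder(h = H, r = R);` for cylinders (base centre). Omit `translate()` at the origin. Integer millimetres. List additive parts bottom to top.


cube([220, 140, 20]);
translate([0, 0, 20]) cube([220, 20, 160]);
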